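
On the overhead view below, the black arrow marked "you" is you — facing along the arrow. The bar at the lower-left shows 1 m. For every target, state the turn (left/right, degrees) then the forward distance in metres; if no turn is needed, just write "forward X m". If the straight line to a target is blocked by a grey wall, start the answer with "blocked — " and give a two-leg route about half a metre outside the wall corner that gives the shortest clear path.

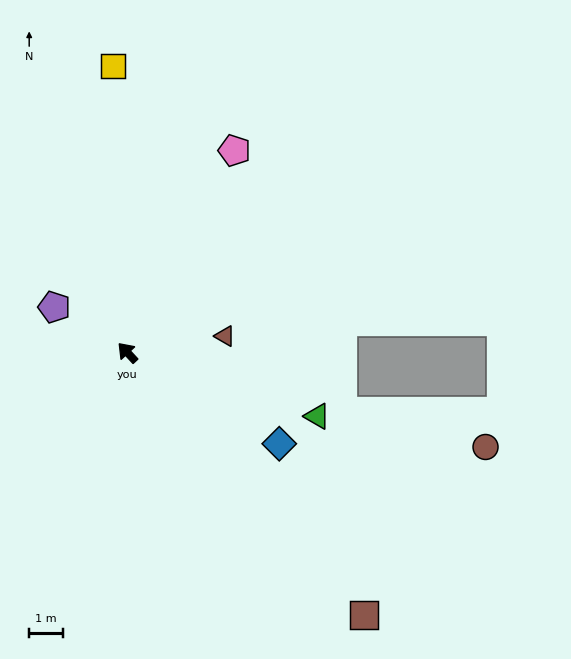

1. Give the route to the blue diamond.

turn right 164°, forward 5.3 m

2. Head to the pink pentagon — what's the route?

turn right 71°, forward 6.8 m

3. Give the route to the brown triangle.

turn right 123°, forward 2.9 m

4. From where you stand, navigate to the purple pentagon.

turn left 15°, forward 2.6 m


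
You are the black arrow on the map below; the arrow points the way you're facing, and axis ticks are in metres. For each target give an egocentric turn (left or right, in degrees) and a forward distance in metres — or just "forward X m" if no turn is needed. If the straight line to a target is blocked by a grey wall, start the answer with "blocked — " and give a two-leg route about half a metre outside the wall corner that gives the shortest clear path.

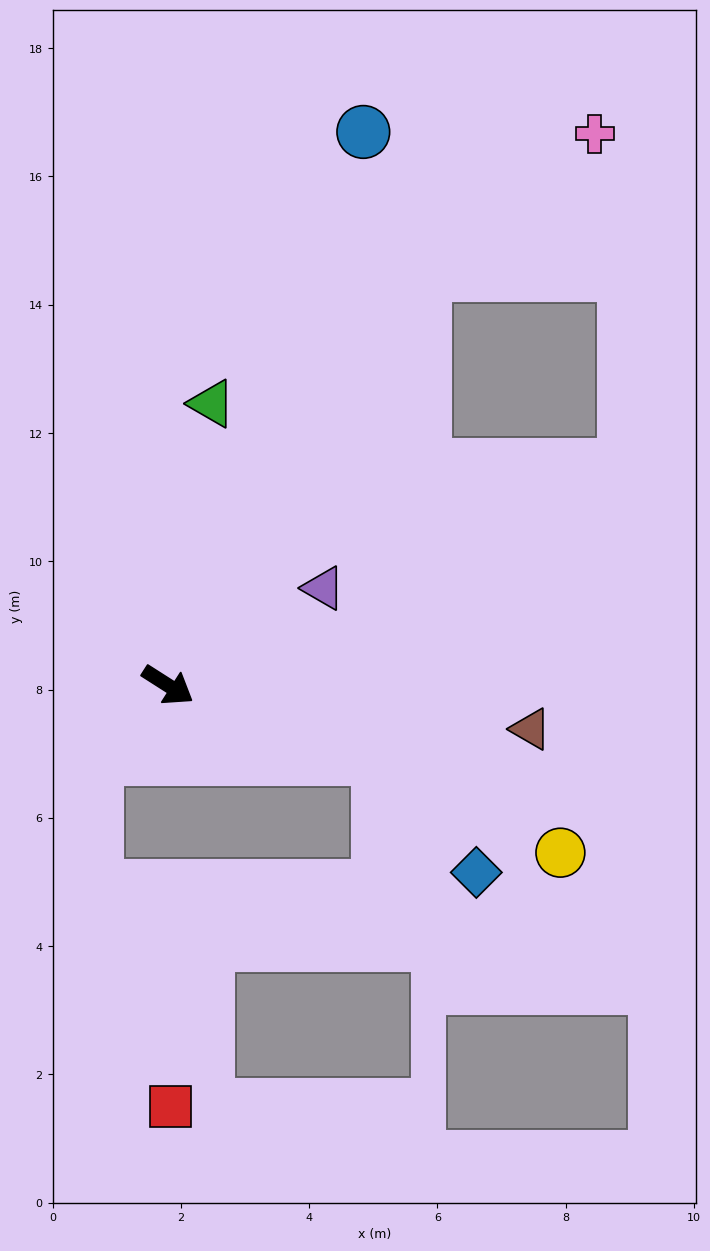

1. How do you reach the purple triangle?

turn left 65°, forward 2.9 m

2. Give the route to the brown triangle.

turn left 26°, forward 5.7 m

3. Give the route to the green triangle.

turn left 114°, forward 4.4 m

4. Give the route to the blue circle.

turn left 103°, forward 9.1 m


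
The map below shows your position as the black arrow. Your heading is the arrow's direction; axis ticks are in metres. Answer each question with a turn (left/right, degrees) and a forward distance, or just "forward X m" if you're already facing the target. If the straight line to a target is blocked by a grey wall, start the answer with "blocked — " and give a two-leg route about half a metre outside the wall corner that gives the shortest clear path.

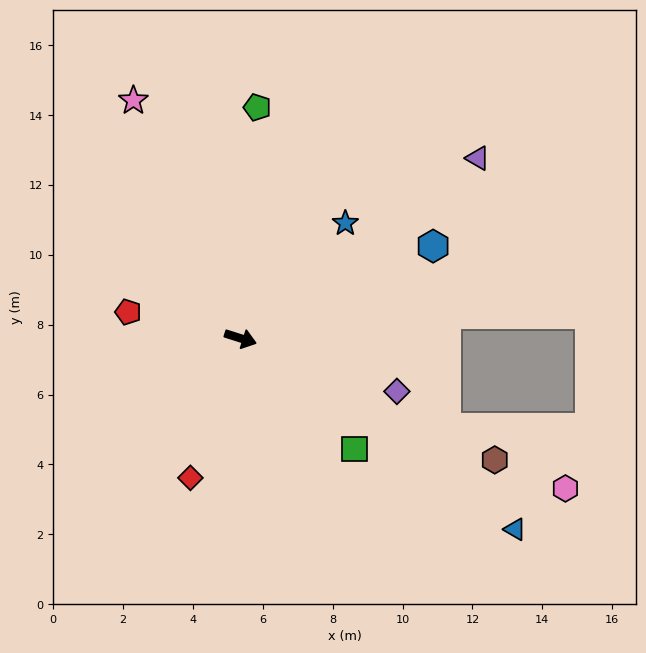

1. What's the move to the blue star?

turn left 65°, forward 4.5 m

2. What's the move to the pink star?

turn left 132°, forward 7.5 m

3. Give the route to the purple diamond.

forward 4.7 m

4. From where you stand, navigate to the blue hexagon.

turn left 43°, forward 6.1 m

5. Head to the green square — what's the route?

turn right 27°, forward 4.5 m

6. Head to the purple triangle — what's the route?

turn left 55°, forward 8.5 m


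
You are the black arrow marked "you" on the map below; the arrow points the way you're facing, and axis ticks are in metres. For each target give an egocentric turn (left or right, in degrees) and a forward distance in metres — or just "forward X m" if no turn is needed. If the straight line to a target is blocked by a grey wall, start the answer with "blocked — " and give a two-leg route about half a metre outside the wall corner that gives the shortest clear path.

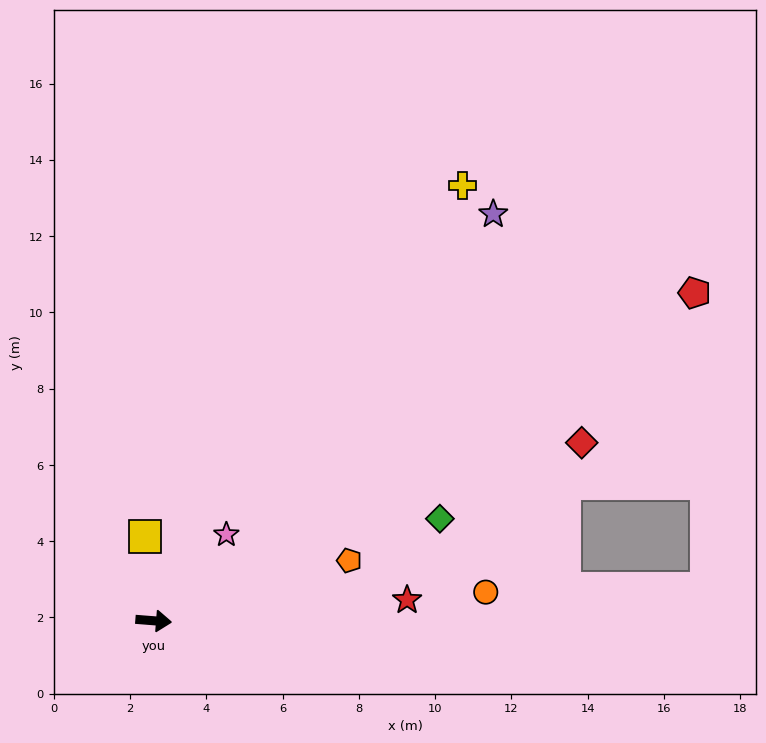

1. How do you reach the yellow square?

turn left 100°, forward 2.2 m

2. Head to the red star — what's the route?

turn left 9°, forward 6.7 m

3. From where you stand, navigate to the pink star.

turn left 54°, forward 3.0 m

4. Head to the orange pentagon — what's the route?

turn left 22°, forward 5.4 m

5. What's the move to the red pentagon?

turn left 36°, forward 16.6 m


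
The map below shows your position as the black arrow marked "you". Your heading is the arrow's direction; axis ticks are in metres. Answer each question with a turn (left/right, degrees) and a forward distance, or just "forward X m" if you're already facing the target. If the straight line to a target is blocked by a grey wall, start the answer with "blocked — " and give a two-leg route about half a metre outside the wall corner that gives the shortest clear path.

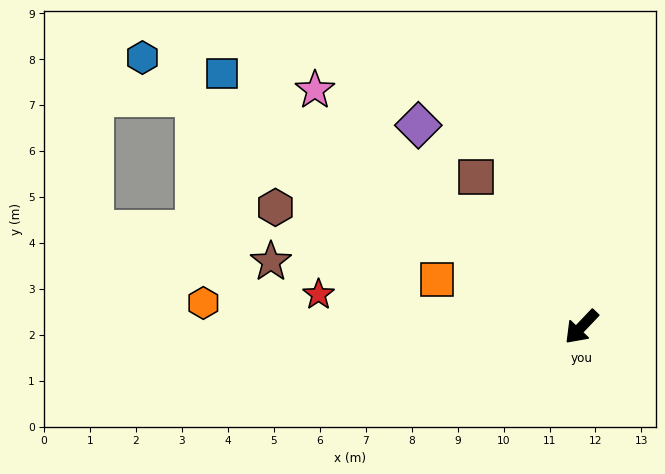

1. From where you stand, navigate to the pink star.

turn right 88°, forward 7.8 m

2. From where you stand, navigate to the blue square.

turn right 82°, forward 9.6 m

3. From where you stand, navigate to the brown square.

turn right 101°, forward 4.0 m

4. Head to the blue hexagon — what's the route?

turn right 78°, forward 11.2 m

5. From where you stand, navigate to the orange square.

turn right 65°, forward 3.3 m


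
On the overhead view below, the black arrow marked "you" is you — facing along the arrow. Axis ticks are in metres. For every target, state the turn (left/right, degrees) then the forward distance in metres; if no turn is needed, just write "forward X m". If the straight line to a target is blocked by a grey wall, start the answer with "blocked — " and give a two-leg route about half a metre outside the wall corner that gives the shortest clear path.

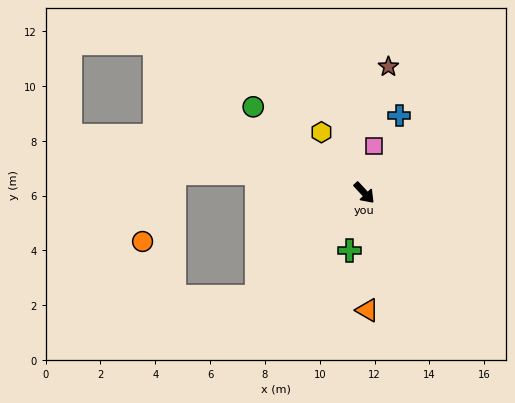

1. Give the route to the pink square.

turn left 125°, forward 1.7 m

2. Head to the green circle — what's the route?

turn right 171°, forward 5.1 m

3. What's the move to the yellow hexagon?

turn left 172°, forward 2.7 m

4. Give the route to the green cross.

turn right 57°, forward 2.2 m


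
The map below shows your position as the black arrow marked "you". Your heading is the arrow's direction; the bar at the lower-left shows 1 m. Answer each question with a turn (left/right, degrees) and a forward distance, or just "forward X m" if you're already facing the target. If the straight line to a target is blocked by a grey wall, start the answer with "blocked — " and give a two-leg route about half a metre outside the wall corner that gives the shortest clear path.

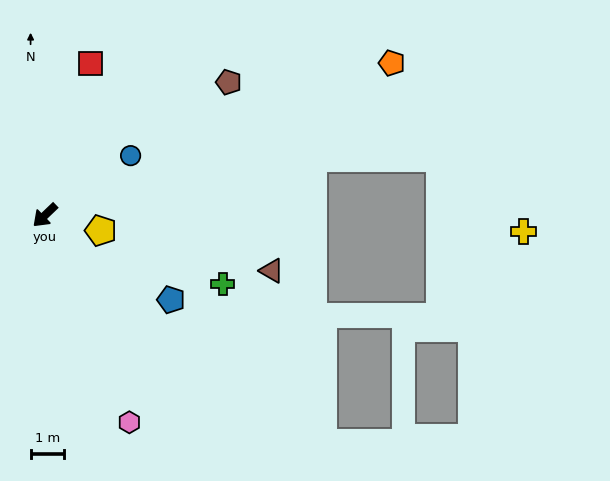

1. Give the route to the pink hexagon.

turn left 68°, forward 6.6 m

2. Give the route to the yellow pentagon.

turn left 121°, forward 1.7 m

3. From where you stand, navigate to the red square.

turn right 150°, forward 4.7 m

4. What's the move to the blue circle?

turn left 171°, forward 3.1 m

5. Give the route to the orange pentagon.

turn left 160°, forward 11.3 m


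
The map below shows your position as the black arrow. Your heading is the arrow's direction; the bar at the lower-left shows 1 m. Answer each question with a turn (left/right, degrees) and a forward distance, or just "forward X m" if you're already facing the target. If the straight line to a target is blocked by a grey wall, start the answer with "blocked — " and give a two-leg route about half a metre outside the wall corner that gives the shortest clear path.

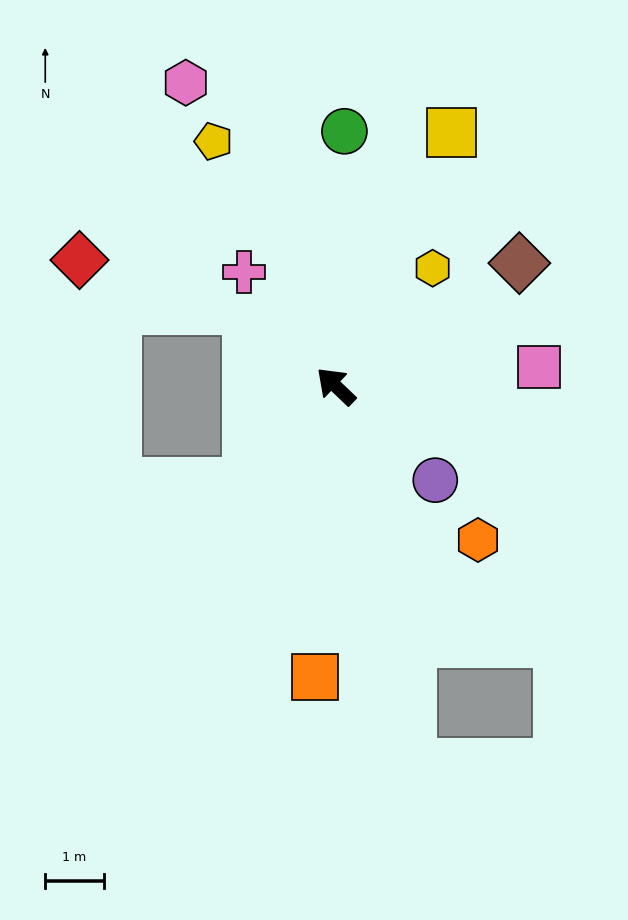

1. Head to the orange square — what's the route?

turn left 130°, forward 5.0 m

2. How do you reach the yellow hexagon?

turn right 86°, forward 2.6 m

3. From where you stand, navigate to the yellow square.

turn right 71°, forward 4.8 m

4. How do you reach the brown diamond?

turn right 102°, forward 3.8 m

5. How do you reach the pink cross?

turn right 7°, forward 2.5 m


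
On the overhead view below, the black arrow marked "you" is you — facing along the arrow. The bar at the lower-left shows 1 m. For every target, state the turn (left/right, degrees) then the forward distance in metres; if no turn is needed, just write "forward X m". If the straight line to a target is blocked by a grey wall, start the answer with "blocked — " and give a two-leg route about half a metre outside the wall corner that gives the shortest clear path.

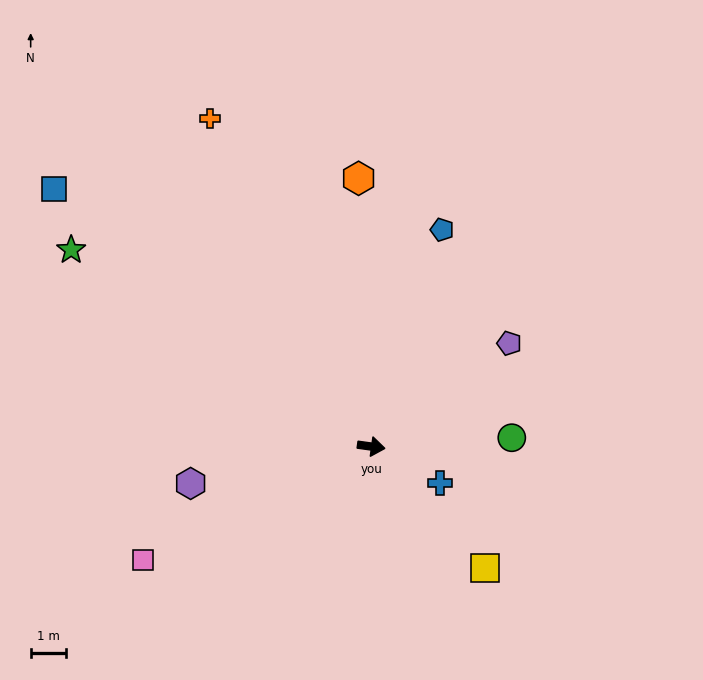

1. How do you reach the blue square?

turn left 149°, forward 11.6 m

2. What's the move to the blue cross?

turn right 20°, forward 2.2 m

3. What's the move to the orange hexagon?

turn left 101°, forward 7.6 m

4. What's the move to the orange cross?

turn left 124°, forward 10.3 m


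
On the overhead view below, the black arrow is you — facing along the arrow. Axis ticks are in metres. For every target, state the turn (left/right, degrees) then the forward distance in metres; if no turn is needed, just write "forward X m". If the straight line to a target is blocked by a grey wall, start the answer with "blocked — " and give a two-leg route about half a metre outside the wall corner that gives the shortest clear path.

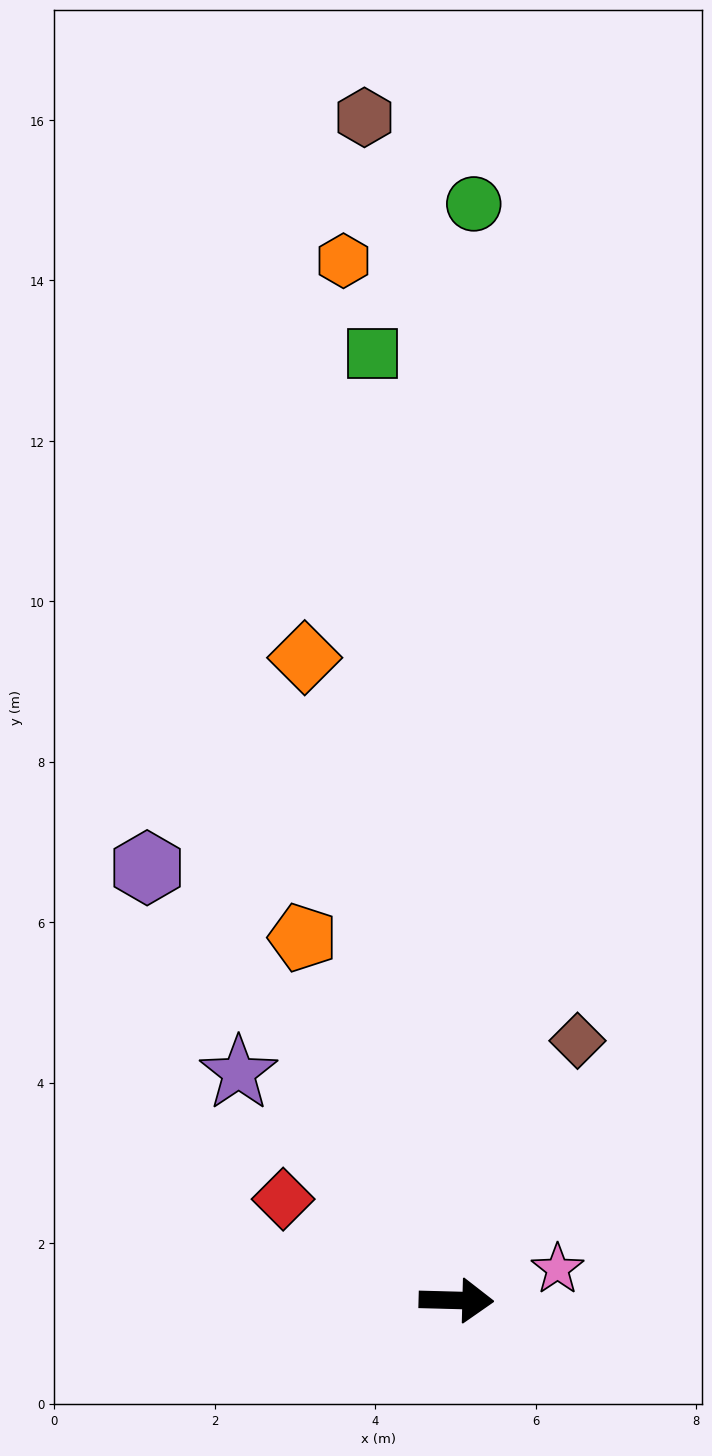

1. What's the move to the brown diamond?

turn left 67°, forward 3.6 m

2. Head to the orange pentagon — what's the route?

turn left 114°, forward 4.9 m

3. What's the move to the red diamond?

turn left 151°, forward 2.5 m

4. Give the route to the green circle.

turn left 91°, forward 13.7 m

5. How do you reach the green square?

turn left 97°, forward 11.8 m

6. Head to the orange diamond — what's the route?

turn left 105°, forward 8.2 m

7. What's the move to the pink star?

turn left 19°, forward 1.3 m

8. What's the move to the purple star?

turn left 135°, forward 3.9 m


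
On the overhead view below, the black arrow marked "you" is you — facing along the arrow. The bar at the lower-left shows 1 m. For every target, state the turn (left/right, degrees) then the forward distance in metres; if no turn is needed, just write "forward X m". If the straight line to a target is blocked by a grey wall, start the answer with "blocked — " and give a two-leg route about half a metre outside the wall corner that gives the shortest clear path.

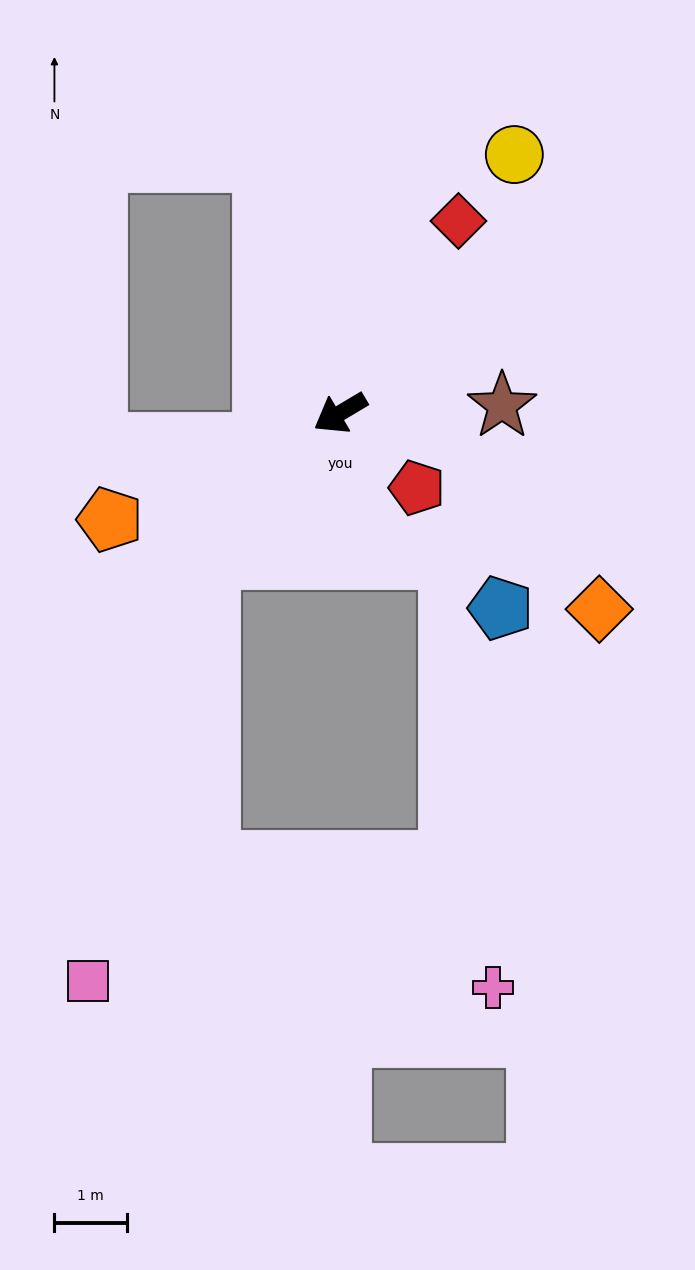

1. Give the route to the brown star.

turn left 152°, forward 2.2 m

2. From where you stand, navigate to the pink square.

blocked — turn left 17°, forward 2.7 m, then turn left 26°, forward 6.1 m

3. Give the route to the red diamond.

turn right 152°, forward 3.1 m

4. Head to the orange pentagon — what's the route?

turn right 6°, forward 3.5 m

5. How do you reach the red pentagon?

turn left 105°, forward 1.5 m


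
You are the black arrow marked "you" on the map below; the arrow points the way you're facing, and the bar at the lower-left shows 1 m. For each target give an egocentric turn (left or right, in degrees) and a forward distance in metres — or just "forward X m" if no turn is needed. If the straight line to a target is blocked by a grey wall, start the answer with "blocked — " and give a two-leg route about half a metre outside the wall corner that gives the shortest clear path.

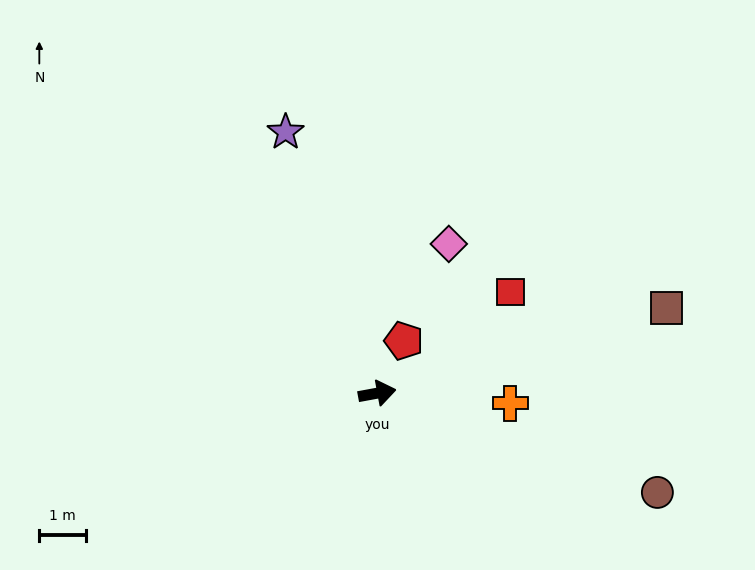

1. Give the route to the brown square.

turn left 6°, forward 6.4 m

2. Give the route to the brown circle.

turn right 30°, forward 6.3 m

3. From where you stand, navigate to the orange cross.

turn right 15°, forward 2.8 m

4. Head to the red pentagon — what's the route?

turn left 53°, forward 1.2 m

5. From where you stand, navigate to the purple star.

turn left 99°, forward 5.9 m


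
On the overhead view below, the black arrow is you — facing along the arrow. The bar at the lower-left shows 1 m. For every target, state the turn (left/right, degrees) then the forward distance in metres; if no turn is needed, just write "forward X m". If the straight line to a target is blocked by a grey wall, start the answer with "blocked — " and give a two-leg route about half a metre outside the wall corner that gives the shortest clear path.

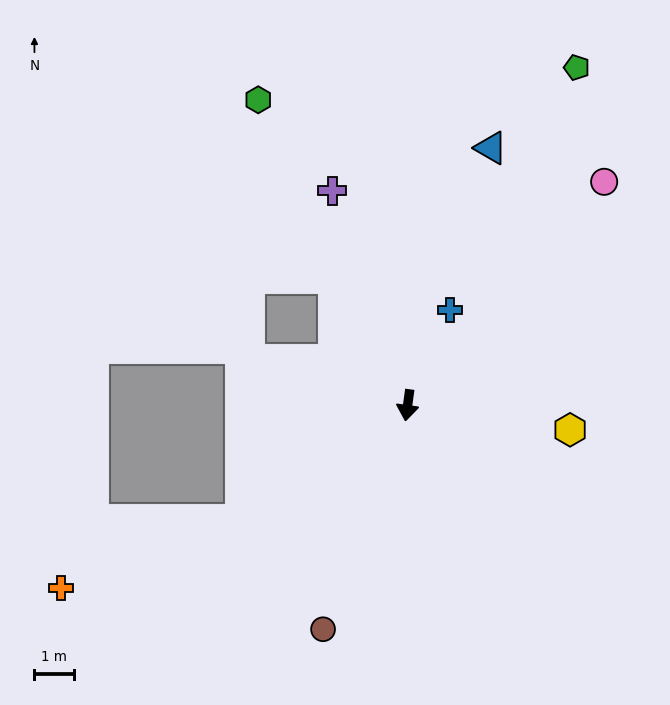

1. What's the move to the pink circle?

turn left 147°, forward 7.6 m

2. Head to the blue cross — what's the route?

turn left 164°, forward 2.7 m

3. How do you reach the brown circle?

turn right 13°, forward 6.1 m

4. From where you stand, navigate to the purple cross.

turn right 153°, forward 5.8 m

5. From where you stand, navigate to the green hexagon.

turn right 146°, forward 8.6 m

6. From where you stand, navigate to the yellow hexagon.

turn left 89°, forward 4.2 m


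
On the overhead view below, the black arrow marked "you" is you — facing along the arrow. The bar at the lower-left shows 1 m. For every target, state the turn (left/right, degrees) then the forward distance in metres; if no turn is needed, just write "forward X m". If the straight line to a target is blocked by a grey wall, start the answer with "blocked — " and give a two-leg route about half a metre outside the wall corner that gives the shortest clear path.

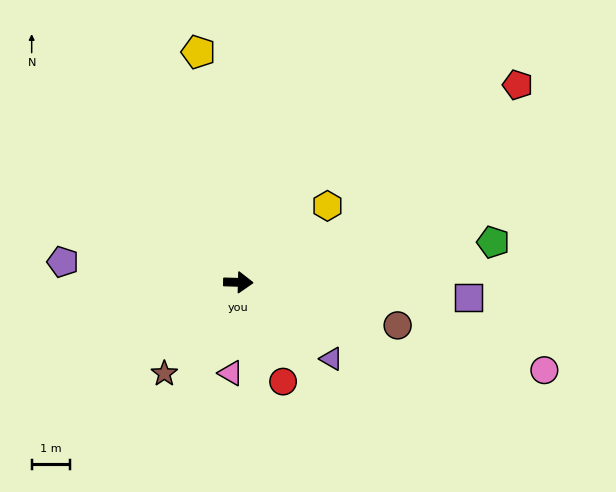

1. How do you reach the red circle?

turn right 64°, forward 2.9 m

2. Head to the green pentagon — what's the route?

turn left 11°, forward 6.8 m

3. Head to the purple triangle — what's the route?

turn right 38°, forward 3.2 m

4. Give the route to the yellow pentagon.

turn left 101°, forward 6.2 m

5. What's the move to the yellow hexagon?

turn left 42°, forward 3.1 m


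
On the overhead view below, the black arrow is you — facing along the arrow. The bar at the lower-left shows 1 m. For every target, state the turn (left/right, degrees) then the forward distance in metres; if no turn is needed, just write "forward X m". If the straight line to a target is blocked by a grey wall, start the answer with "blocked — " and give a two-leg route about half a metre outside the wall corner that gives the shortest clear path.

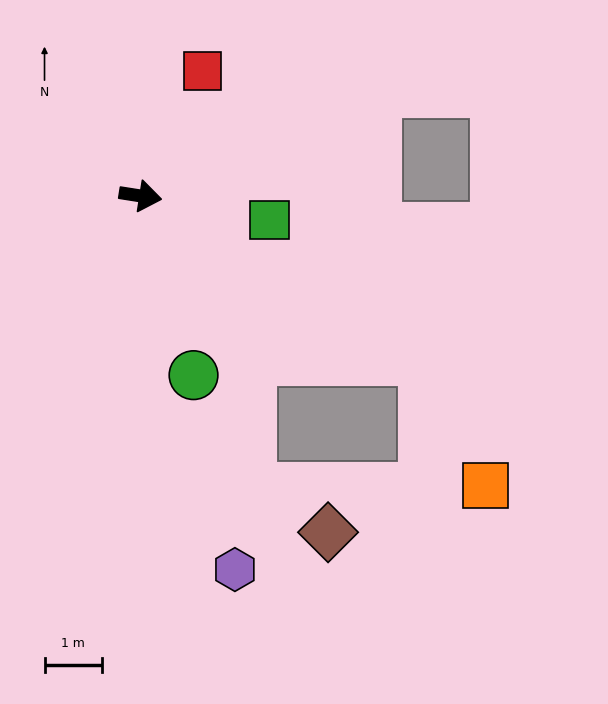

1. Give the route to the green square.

forward 2.3 m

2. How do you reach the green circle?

turn right 65°, forward 3.2 m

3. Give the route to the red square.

turn left 73°, forward 2.4 m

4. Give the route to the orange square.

blocked — turn right 21°, forward 5.7 m, then turn right 33°, forward 2.4 m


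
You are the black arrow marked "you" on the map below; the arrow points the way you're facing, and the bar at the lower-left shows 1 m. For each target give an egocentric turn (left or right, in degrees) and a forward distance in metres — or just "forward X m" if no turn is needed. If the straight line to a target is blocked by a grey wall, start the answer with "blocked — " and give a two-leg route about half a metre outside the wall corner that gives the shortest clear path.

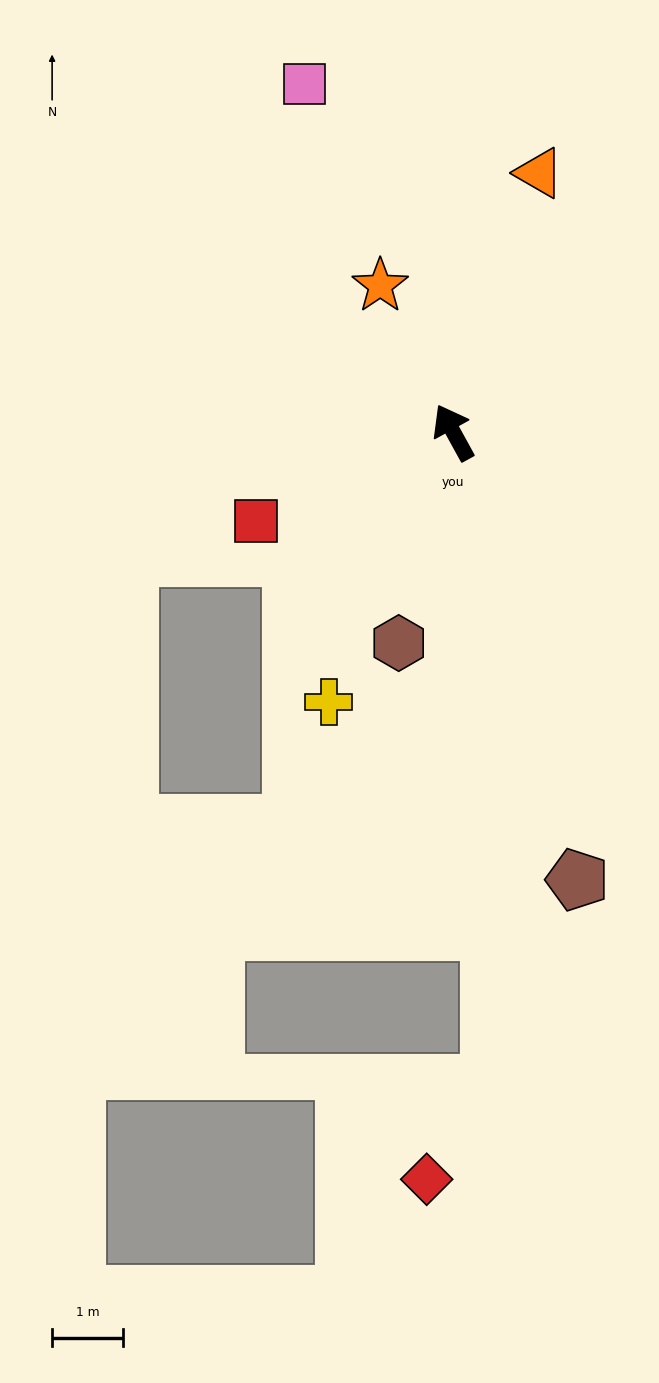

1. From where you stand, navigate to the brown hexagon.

turn left 137°, forward 3.1 m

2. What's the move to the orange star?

turn right 2°, forward 2.3 m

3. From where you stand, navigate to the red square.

turn left 85°, forward 3.1 m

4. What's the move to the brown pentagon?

turn left 167°, forward 6.6 m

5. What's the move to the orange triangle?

turn right 47°, forward 3.9 m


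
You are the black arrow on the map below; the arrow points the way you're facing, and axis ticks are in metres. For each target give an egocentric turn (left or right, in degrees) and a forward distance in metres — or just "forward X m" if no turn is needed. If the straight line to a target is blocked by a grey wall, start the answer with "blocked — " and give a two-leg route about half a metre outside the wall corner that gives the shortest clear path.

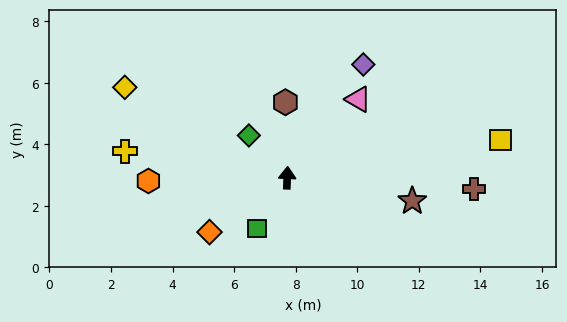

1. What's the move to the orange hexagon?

turn left 94°, forward 4.5 m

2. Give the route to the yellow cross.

turn left 83°, forward 5.3 m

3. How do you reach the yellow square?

turn right 78°, forward 7.0 m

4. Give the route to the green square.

turn left 151°, forward 1.9 m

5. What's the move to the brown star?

turn right 98°, forward 4.1 m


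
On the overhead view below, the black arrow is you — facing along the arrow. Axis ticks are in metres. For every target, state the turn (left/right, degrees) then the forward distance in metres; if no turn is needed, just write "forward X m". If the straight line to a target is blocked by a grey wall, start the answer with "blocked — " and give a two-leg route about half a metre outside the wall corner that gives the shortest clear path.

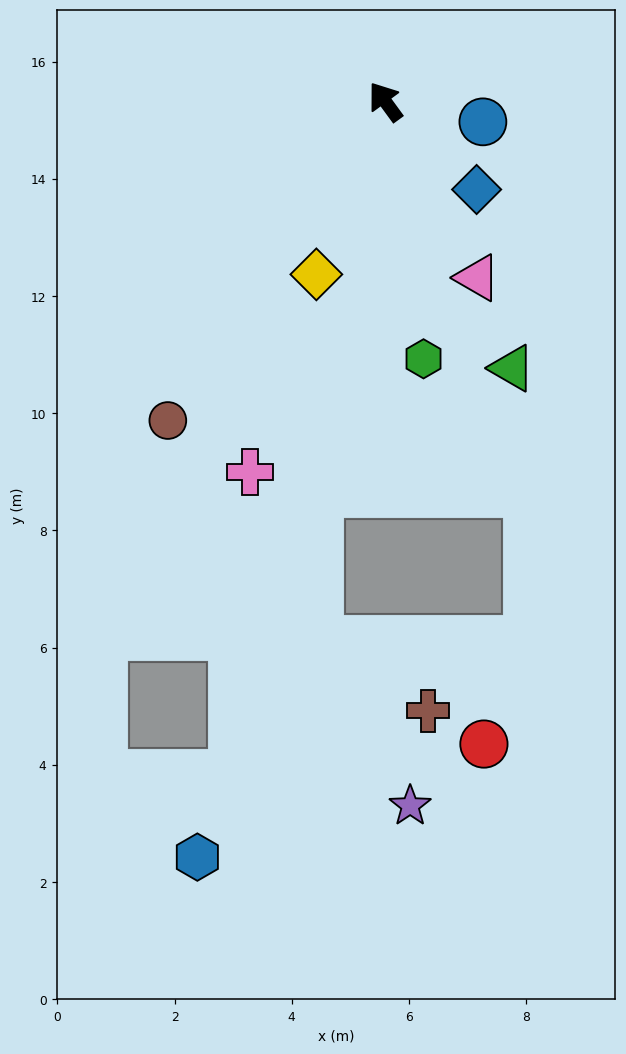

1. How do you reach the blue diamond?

turn right 170°, forward 2.2 m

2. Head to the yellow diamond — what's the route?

turn left 122°, forward 3.2 m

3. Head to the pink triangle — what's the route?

turn left 171°, forward 3.4 m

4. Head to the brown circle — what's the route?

turn left 110°, forward 6.6 m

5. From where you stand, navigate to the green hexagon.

turn left 152°, forward 4.4 m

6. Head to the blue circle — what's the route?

turn right 138°, forward 1.7 m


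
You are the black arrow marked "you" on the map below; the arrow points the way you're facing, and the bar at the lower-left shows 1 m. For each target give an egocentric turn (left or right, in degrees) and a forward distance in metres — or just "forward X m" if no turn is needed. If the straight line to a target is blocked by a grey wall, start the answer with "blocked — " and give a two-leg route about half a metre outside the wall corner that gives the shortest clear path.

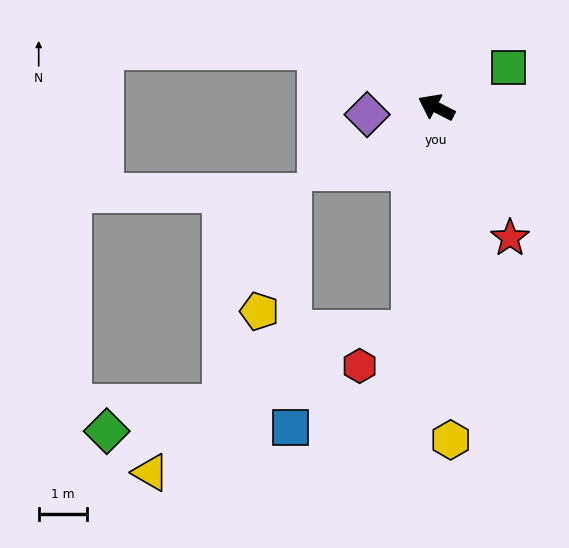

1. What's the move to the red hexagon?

blocked — turn left 111°, forward 4.7 m, then turn right 49°, forward 1.3 m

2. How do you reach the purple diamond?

turn left 33°, forward 1.4 m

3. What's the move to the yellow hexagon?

turn left 120°, forward 6.9 m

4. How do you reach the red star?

turn left 147°, forward 3.1 m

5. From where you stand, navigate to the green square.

turn right 124°, forward 1.7 m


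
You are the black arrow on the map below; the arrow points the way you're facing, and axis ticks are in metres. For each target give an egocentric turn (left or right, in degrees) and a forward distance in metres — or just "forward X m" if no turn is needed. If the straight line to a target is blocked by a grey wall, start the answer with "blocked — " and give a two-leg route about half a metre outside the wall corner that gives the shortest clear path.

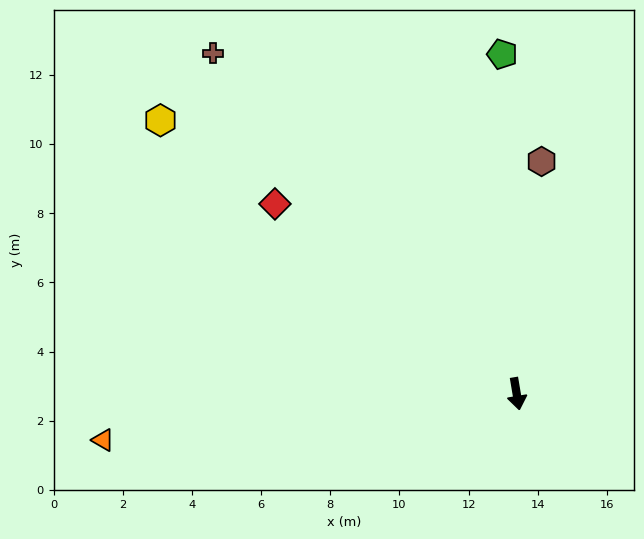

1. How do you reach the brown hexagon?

turn left 164°, forward 6.8 m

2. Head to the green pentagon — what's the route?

turn left 173°, forward 9.8 m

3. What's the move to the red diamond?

turn right 138°, forward 8.9 m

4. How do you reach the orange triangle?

turn right 93°, forward 12.0 m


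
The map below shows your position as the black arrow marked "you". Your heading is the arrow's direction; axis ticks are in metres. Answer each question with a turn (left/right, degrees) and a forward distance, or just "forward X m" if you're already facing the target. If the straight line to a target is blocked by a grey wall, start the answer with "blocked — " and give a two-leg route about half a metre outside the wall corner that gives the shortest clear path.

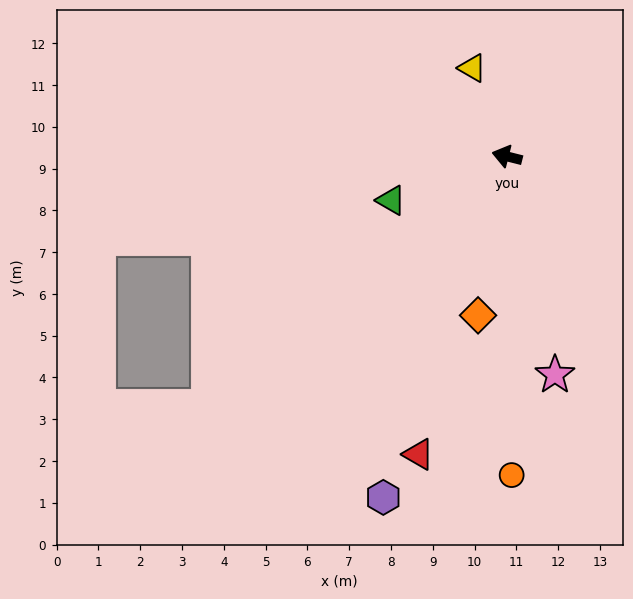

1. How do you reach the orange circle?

turn left 105°, forward 7.6 m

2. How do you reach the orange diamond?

turn left 94°, forward 3.9 m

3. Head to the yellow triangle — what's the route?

turn right 54°, forward 2.3 m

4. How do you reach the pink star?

turn left 117°, forward 5.3 m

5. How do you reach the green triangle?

turn left 35°, forward 3.0 m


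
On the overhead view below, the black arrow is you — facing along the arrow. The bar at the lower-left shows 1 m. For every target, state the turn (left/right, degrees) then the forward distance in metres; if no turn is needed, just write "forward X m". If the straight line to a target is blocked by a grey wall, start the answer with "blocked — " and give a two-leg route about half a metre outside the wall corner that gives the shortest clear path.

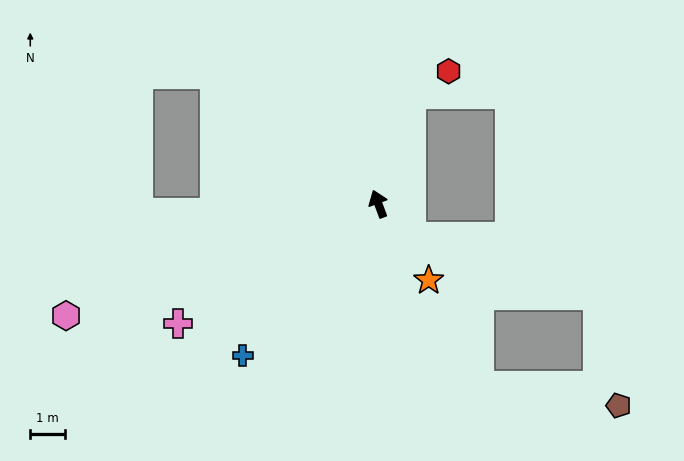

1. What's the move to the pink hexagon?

turn left 89°, forward 9.5 m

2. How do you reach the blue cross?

turn left 118°, forward 5.8 m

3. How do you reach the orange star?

turn right 167°, forward 2.6 m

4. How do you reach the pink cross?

turn left 100°, forward 6.7 m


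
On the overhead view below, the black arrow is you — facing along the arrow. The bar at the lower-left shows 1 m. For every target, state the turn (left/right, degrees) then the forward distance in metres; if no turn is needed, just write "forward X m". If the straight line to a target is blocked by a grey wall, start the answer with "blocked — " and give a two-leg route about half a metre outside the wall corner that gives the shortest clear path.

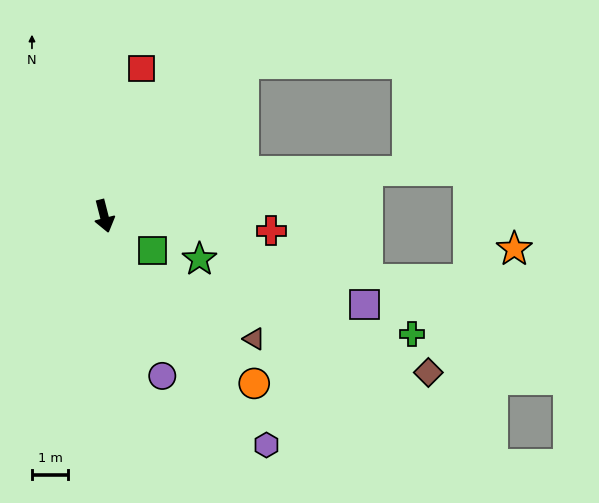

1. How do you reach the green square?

turn left 40°, forward 1.6 m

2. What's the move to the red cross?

turn left 71°, forward 4.7 m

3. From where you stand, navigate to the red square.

turn left 152°, forward 4.2 m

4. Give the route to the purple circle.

turn left 6°, forward 4.7 m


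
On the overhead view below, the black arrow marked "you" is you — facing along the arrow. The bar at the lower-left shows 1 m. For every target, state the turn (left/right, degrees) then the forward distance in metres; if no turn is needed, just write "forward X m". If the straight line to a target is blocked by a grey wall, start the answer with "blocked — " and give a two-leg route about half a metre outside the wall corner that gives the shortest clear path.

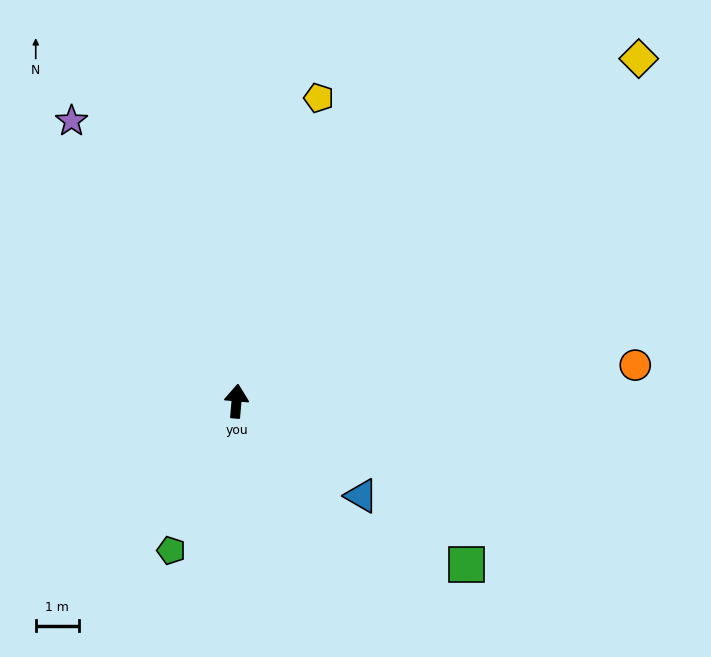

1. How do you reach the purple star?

turn left 35°, forward 7.6 m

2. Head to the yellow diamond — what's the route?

turn right 45°, forward 12.3 m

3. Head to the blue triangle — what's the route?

turn right 122°, forward 3.6 m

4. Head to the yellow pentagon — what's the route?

turn right 10°, forward 7.3 m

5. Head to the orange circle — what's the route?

turn right 80°, forward 9.3 m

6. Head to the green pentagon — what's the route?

turn left 161°, forward 3.8 m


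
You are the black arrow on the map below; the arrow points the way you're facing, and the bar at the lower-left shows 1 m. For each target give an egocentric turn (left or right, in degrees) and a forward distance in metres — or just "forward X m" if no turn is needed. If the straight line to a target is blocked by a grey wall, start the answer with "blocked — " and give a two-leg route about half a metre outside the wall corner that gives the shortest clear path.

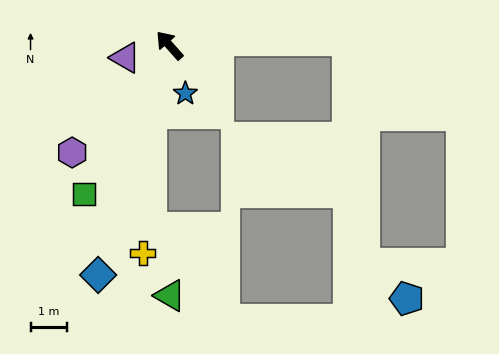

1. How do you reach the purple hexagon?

turn left 96°, forward 4.0 m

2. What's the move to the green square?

turn left 109°, forward 4.8 m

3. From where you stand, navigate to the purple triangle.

turn left 64°, forward 1.3 m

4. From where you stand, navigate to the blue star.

turn left 157°, forward 1.4 m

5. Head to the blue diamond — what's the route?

turn left 121°, forward 6.7 m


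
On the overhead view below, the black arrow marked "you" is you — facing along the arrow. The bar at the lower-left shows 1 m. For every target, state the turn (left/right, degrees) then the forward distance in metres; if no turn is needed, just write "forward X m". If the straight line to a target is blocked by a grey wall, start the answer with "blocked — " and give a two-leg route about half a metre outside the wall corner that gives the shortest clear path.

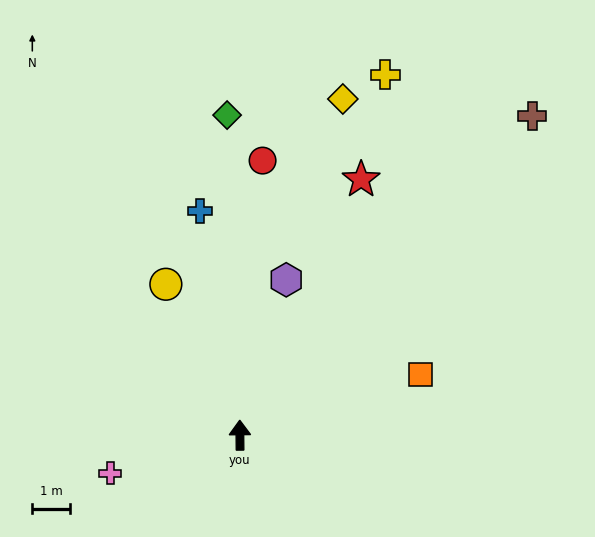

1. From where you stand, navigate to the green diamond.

forward 8.4 m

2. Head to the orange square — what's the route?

turn right 72°, forward 5.0 m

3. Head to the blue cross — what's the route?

turn left 10°, forward 6.0 m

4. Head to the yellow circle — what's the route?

turn left 26°, forward 4.4 m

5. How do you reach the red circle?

turn right 5°, forward 7.2 m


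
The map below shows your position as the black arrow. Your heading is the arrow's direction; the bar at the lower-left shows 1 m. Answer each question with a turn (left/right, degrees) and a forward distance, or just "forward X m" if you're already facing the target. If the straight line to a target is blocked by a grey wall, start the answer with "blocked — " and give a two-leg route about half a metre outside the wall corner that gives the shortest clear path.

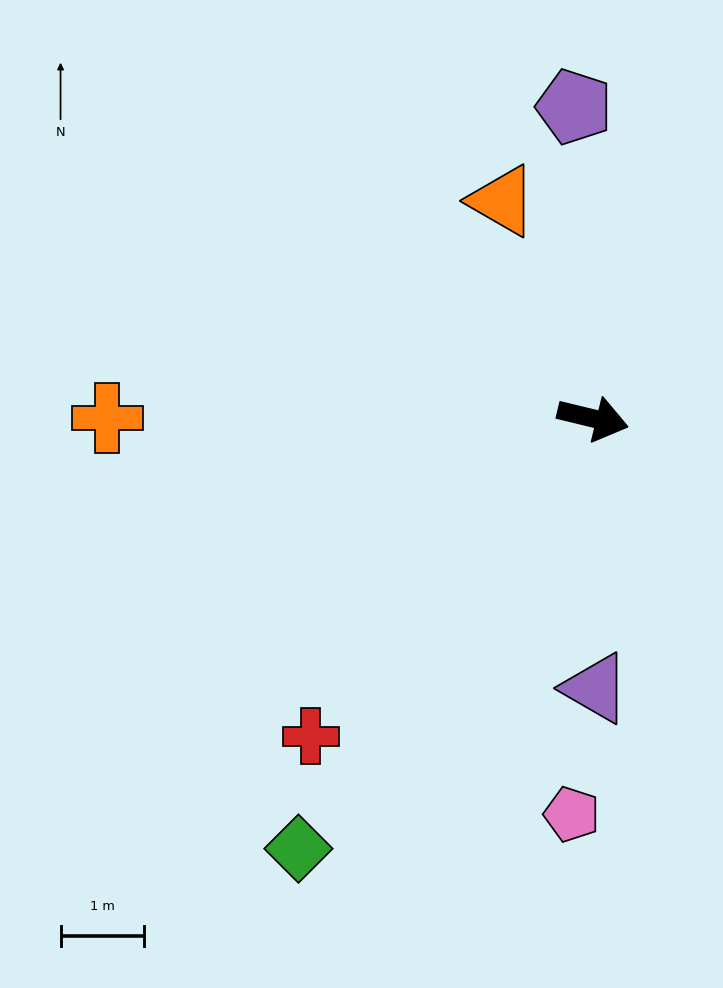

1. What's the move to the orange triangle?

turn left 126°, forward 2.8 m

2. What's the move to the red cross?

turn right 118°, forward 5.1 m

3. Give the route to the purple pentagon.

turn left 107°, forward 3.7 m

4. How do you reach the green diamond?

turn right 111°, forward 6.2 m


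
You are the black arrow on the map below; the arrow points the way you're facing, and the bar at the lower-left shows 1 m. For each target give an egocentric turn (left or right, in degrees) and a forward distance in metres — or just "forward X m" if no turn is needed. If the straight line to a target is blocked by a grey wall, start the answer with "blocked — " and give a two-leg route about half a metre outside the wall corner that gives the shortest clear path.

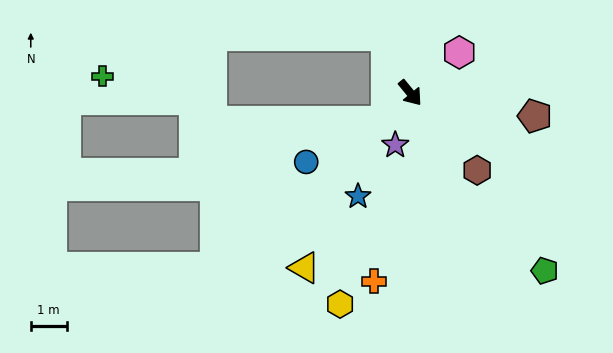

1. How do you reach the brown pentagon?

turn left 40°, forward 3.5 m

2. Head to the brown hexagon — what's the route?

forward 2.9 m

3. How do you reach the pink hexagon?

turn left 90°, forward 1.8 m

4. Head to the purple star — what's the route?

turn right 55°, forward 1.5 m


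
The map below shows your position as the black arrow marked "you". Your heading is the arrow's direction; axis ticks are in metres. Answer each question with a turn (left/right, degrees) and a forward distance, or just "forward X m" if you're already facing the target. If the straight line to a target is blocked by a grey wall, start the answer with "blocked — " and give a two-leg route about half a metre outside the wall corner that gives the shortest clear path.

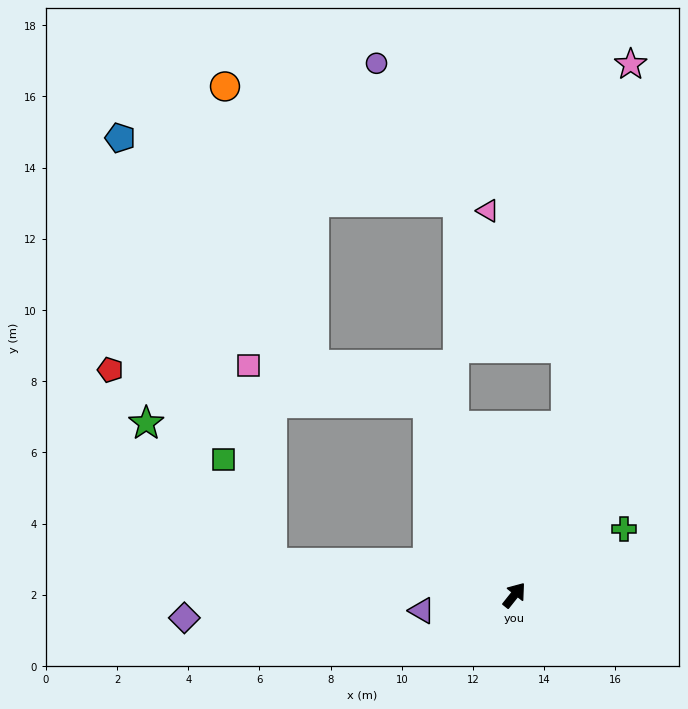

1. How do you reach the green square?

blocked — turn left 121°, forward 6.9 m, then turn right 57°, forward 3.2 m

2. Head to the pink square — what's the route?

blocked — turn left 63°, forward 5.9 m, then turn left 54°, forward 5.1 m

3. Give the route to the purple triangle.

turn left 138°, forward 2.6 m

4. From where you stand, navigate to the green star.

blocked — turn left 121°, forward 6.9 m, then turn right 41°, forward 5.3 m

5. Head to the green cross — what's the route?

turn right 20°, forward 3.6 m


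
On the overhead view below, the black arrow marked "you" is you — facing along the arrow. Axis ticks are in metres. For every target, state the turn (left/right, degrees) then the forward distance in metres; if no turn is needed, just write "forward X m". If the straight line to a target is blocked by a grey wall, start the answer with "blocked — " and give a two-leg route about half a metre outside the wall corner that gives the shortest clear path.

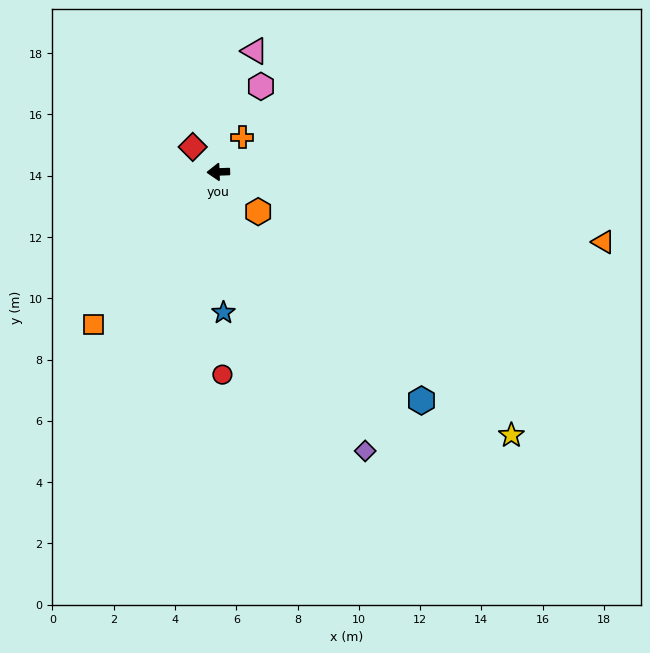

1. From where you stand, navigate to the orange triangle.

turn left 168°, forward 12.8 m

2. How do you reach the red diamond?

turn right 46°, forward 1.2 m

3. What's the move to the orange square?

turn left 49°, forward 6.4 m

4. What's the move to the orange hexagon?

turn left 133°, forward 1.8 m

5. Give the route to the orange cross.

turn right 127°, forward 1.4 m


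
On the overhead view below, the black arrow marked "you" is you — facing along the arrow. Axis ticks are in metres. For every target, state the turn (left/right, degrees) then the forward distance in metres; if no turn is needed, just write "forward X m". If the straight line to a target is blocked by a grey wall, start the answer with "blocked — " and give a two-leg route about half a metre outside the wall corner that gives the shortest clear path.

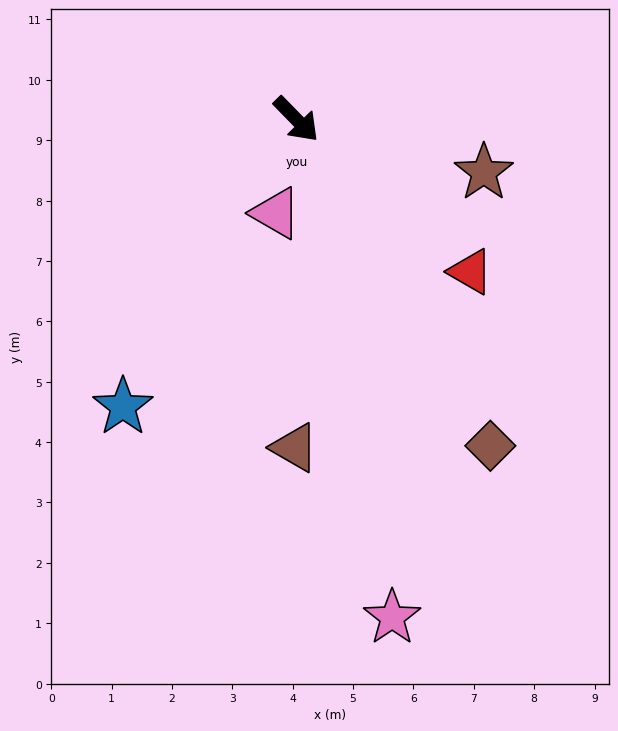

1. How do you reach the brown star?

turn left 30°, forward 3.2 m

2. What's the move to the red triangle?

turn left 5°, forward 3.8 m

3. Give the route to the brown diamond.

turn right 14°, forward 6.3 m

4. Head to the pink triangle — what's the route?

turn right 57°, forward 1.6 m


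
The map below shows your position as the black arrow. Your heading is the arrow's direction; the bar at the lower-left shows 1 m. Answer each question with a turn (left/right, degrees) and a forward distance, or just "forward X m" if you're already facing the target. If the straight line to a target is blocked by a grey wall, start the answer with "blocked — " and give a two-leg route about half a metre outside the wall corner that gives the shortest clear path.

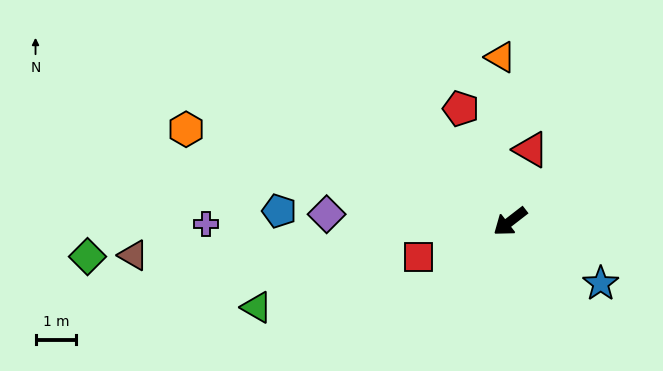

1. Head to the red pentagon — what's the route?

turn right 104°, forward 3.0 m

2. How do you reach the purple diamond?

turn right 40°, forward 4.5 m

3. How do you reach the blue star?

turn left 108°, forward 2.7 m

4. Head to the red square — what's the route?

turn right 16°, forward 2.4 m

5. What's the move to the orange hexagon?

turn right 54°, forward 8.3 m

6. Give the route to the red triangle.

turn right 144°, forward 1.8 m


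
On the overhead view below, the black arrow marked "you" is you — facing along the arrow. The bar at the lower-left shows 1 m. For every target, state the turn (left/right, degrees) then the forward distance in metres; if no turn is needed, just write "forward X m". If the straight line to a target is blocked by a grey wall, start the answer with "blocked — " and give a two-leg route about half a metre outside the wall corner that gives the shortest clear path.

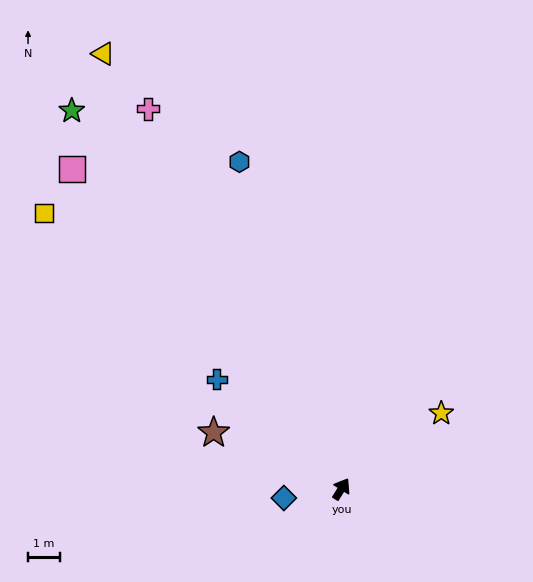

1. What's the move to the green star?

turn left 67°, forward 14.5 m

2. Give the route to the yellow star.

turn right 21°, forward 3.9 m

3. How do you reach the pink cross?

turn left 59°, forward 13.4 m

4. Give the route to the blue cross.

turn left 81°, forward 5.2 m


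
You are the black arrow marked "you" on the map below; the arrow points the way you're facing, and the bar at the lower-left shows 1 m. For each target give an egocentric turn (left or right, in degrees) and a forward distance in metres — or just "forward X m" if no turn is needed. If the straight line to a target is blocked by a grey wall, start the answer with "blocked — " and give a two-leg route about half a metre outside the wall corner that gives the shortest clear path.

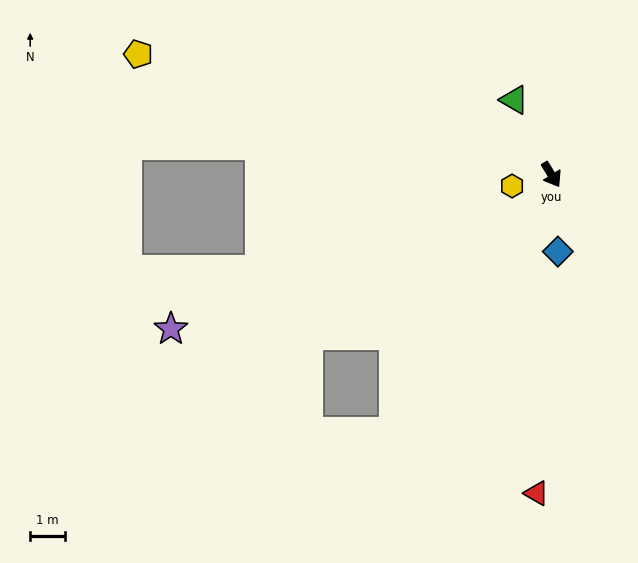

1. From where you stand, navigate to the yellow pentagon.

turn right 138°, forward 12.4 m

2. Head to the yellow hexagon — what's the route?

turn right 106°, forward 1.2 m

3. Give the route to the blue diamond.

turn right 27°, forward 2.2 m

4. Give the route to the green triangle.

turn left 175°, forward 2.4 m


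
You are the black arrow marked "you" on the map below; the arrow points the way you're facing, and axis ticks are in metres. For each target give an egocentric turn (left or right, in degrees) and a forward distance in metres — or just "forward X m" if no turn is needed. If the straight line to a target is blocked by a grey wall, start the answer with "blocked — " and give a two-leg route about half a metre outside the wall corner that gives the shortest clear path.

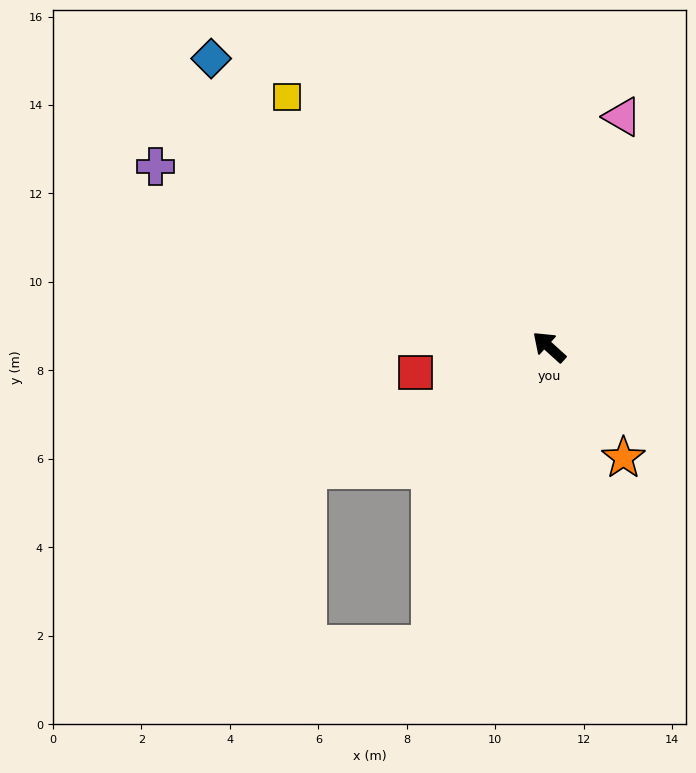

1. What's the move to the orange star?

turn left 166°, forward 3.0 m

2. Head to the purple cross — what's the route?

turn left 18°, forward 9.8 m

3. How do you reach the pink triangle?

turn right 65°, forward 5.5 m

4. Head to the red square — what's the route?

turn left 53°, forward 3.1 m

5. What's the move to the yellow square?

forward 8.2 m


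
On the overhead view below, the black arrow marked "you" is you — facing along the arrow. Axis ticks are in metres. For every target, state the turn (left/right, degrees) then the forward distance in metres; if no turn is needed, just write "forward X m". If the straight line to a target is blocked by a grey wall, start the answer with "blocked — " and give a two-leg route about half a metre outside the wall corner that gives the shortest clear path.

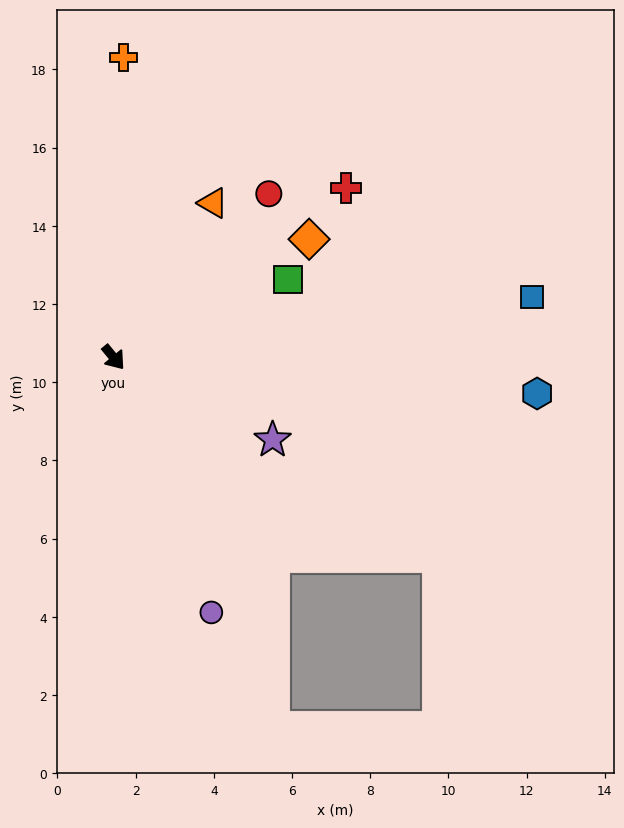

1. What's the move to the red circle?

turn left 97°, forward 5.8 m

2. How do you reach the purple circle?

turn right 18°, forward 7.0 m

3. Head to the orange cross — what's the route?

turn left 139°, forward 7.7 m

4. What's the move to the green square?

turn left 75°, forward 4.9 m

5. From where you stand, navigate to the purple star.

turn left 23°, forward 4.6 m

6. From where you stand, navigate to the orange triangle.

turn left 108°, forward 4.7 m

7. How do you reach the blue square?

turn left 59°, forward 10.8 m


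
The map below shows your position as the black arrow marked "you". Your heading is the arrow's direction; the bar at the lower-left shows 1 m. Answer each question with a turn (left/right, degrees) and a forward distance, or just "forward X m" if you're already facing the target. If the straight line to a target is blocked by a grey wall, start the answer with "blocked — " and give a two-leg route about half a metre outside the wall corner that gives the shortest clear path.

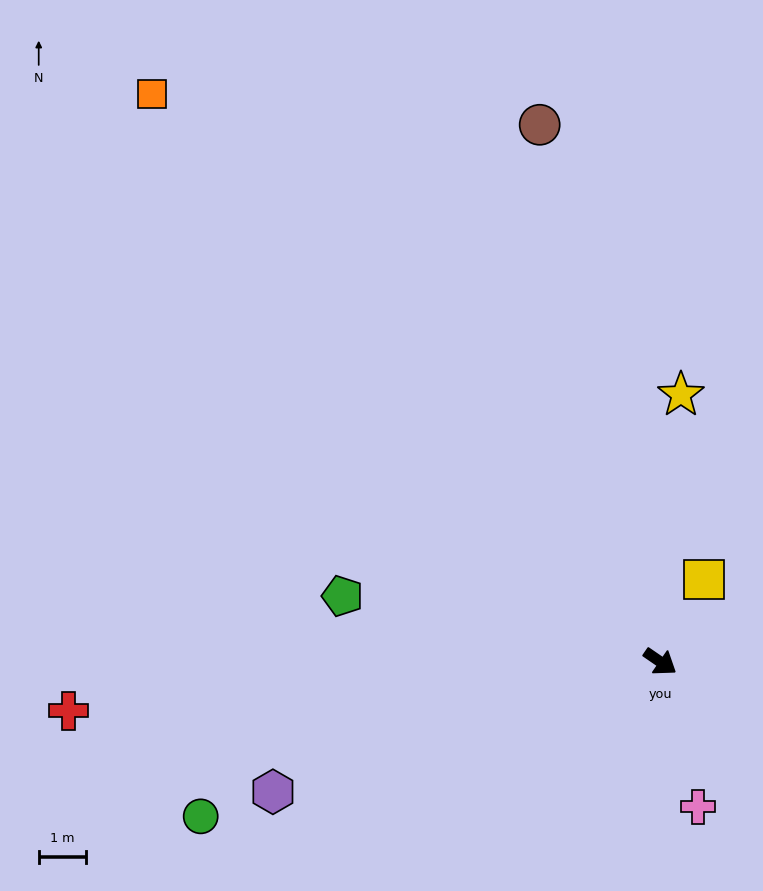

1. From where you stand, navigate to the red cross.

turn right 141°, forward 12.5 m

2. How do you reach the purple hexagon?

turn right 127°, forward 8.6 m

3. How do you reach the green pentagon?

turn right 157°, forward 6.8 m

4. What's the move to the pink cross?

turn right 41°, forward 3.1 m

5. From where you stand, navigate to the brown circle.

turn left 137°, forward 11.6 m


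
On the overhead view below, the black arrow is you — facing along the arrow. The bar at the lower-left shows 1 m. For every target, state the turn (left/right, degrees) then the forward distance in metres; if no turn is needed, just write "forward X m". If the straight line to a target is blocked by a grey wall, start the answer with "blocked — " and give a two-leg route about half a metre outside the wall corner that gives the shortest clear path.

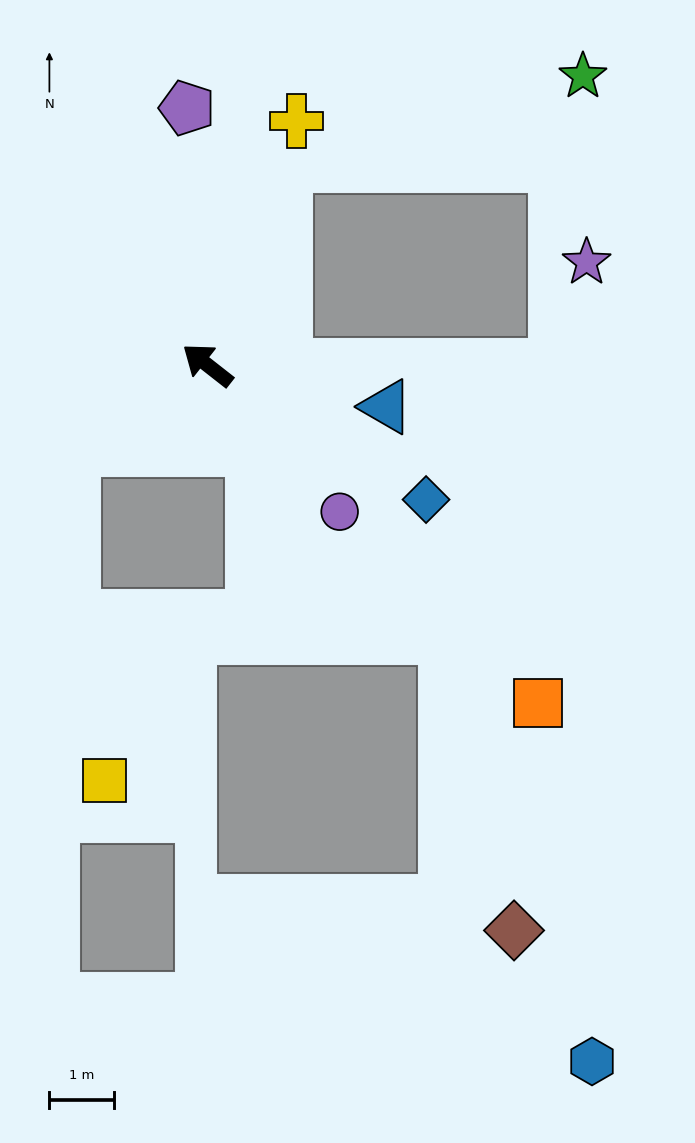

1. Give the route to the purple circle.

turn left 170°, forward 3.0 m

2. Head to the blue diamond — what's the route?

turn right 174°, forward 4.0 m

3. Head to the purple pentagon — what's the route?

turn right 47°, forward 4.0 m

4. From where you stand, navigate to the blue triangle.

turn right 155°, forward 2.8 m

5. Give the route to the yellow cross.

turn right 72°, forward 4.0 m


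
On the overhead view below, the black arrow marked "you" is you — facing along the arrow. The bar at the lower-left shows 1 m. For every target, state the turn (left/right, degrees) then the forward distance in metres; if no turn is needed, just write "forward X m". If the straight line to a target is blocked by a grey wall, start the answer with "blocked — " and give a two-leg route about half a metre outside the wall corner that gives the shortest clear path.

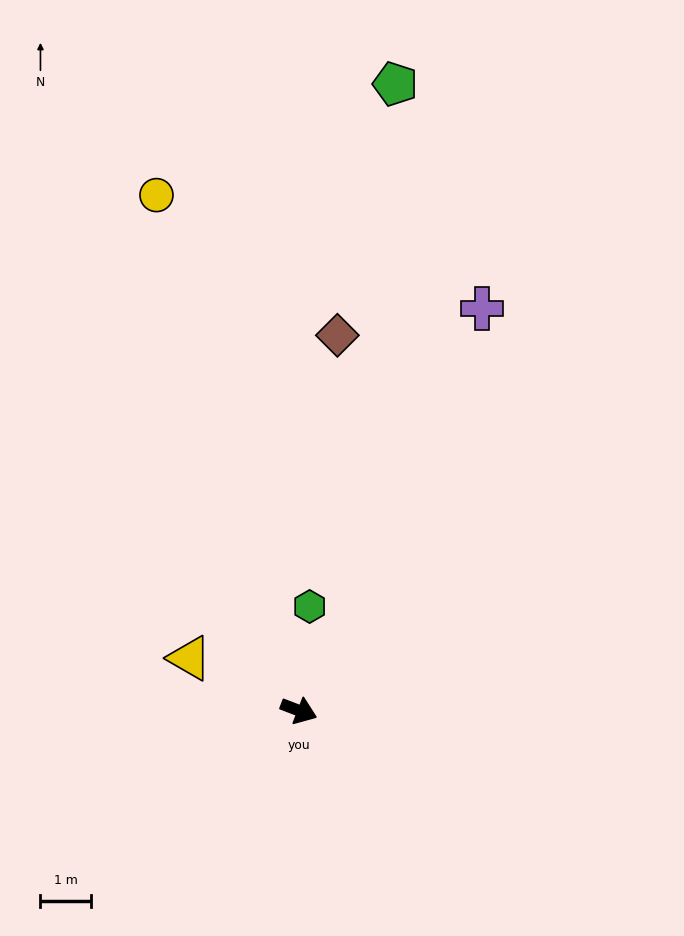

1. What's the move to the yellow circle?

turn left 126°, forward 10.5 m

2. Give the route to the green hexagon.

turn left 105°, forward 2.1 m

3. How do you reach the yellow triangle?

turn left 175°, forward 2.4 m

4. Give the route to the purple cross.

turn left 87°, forward 8.7 m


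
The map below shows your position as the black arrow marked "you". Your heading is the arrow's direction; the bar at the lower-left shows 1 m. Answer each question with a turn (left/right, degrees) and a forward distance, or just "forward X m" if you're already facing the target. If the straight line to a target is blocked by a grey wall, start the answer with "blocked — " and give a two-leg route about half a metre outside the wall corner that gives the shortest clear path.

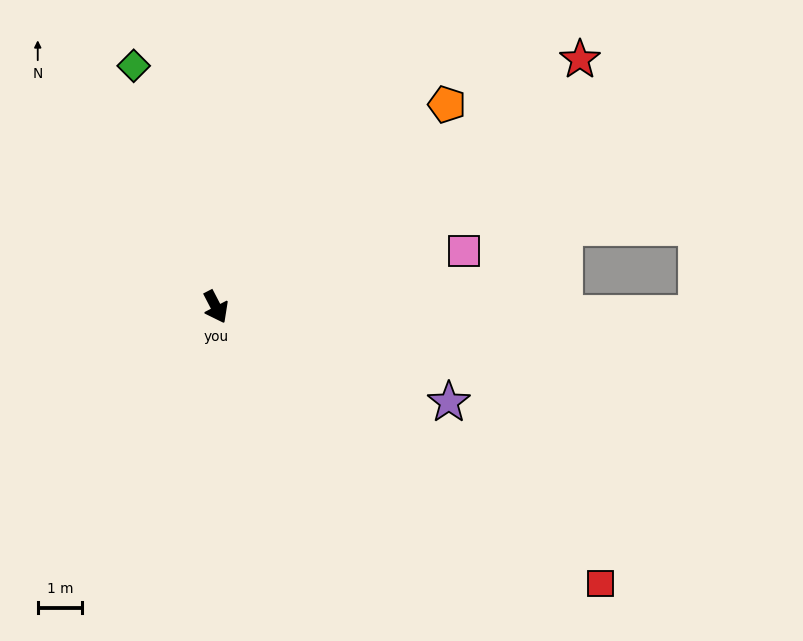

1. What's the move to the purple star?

turn left 40°, forward 5.6 m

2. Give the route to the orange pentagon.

turn left 104°, forward 6.9 m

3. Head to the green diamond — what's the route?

turn left 171°, forward 5.7 m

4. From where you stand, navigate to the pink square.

turn left 75°, forward 5.7 m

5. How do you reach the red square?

turn left 27°, forward 10.6 m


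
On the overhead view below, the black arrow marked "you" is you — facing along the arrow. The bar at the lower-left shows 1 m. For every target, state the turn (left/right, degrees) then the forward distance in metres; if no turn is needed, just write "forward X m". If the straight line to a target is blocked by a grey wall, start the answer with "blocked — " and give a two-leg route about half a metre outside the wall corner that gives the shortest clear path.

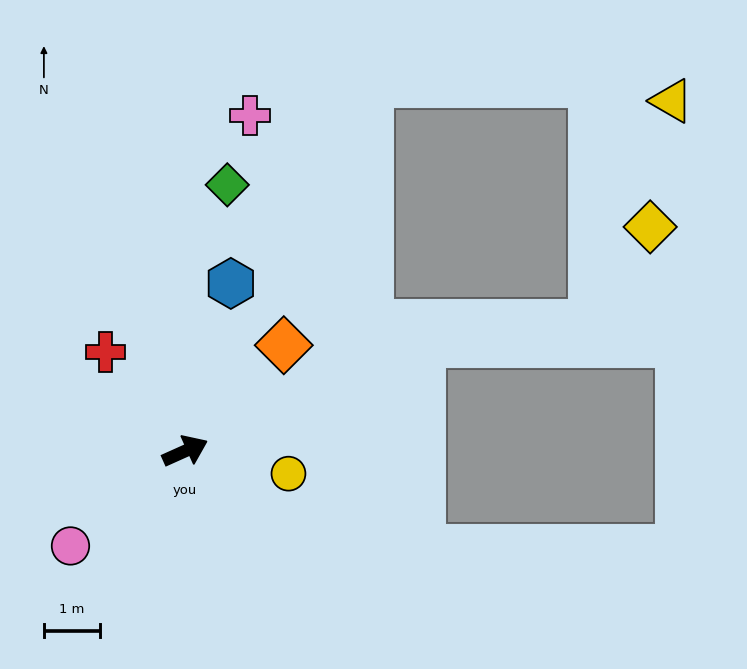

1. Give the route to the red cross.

turn left 105°, forward 2.3 m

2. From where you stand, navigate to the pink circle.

turn right 165°, forward 2.7 m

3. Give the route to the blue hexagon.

turn left 51°, forward 3.1 m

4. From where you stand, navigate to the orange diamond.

turn left 23°, forward 2.6 m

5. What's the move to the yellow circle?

turn right 37°, forward 1.9 m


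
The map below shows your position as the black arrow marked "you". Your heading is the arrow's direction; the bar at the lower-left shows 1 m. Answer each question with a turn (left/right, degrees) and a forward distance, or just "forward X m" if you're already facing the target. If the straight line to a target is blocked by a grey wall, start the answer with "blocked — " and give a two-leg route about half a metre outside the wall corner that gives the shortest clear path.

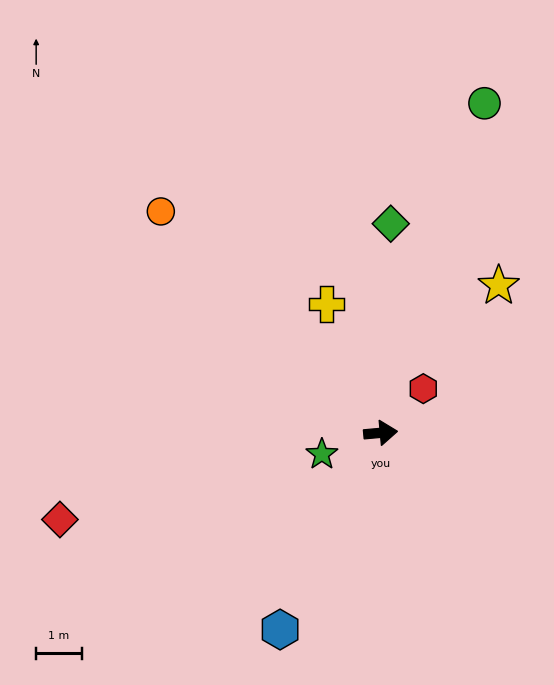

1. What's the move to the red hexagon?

turn left 41°, forward 1.3 m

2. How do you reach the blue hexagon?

turn right 122°, forward 4.8 m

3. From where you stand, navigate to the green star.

turn right 165°, forward 1.4 m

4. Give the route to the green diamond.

turn left 82°, forward 4.6 m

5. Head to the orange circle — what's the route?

turn left 130°, forward 6.8 m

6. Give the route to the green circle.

turn left 67°, forward 7.6 m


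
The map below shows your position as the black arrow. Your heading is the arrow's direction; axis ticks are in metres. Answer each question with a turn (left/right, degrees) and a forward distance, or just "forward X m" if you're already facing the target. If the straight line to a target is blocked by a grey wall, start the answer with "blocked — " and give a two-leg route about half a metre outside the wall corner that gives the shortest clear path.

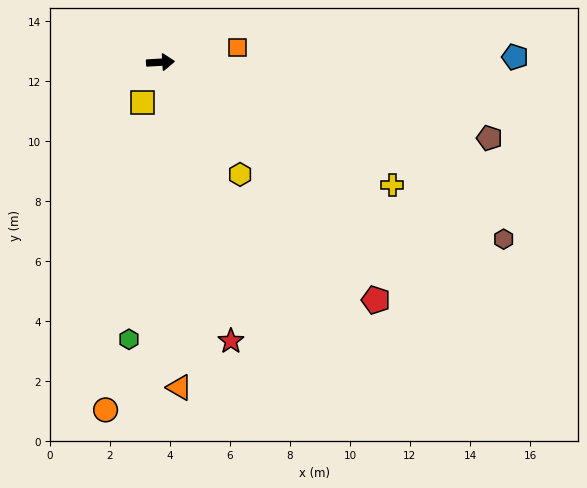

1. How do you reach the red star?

turn right 79°, forward 9.6 m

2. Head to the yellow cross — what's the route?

turn right 31°, forward 8.7 m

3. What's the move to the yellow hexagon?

turn right 58°, forward 4.6 m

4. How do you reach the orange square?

turn left 8°, forward 2.6 m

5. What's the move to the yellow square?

turn right 117°, forward 1.5 m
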